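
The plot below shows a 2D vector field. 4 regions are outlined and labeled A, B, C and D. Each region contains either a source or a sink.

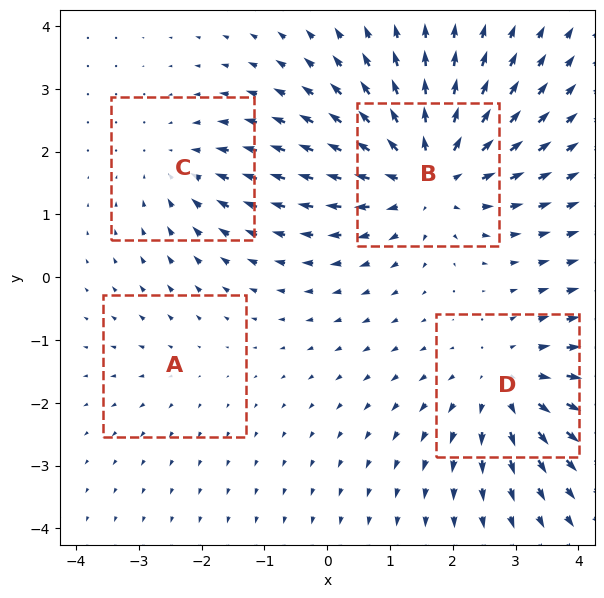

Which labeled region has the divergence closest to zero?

A

Divergence at each region's feature centre — A: about +2, B: about +6, C: about -3, D: about +5. Region A is closest to zero.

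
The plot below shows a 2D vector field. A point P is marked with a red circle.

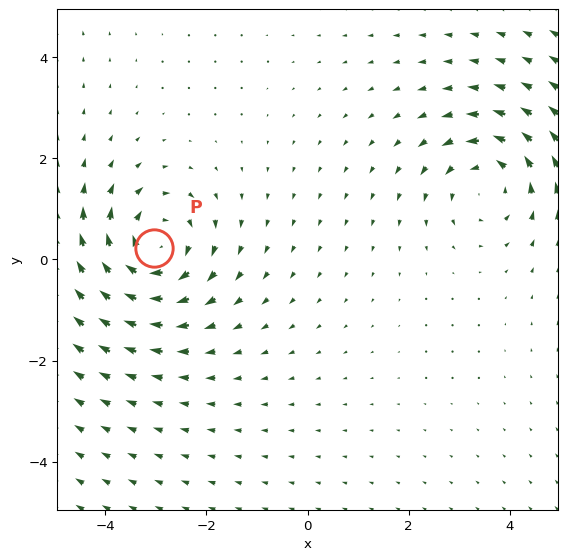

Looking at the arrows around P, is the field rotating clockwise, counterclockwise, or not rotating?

Near P at (-3.0, 0.2) the arrows circulate clockwise. The curl (z-component) there is about -4; negative curl means clockwise rotation.

clockwise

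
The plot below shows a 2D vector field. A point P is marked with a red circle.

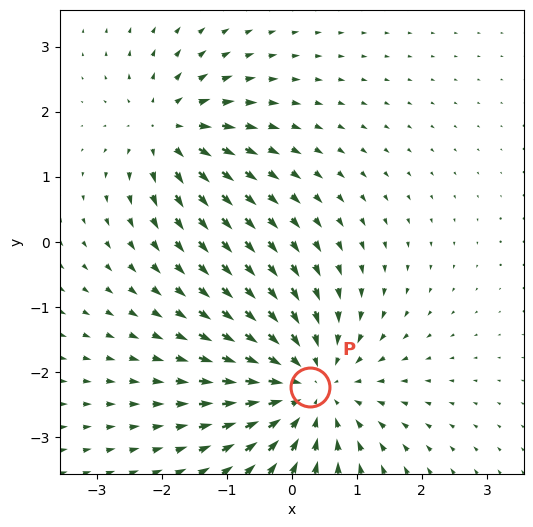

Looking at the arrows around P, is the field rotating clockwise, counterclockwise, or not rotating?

Near P at (0.3, -2.2) the arrows show no circulation. The curl there is ≈0.

not rotating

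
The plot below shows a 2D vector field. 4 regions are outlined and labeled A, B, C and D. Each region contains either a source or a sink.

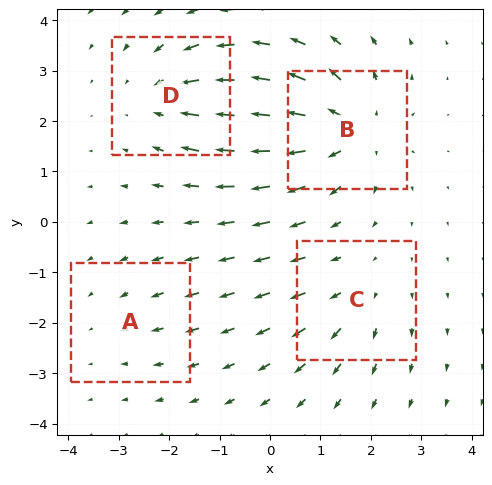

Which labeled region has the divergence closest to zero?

A

Divergence at each region's feature centre — A: about -2, B: about +6, C: about +3, D: about -4. Region A is closest to zero.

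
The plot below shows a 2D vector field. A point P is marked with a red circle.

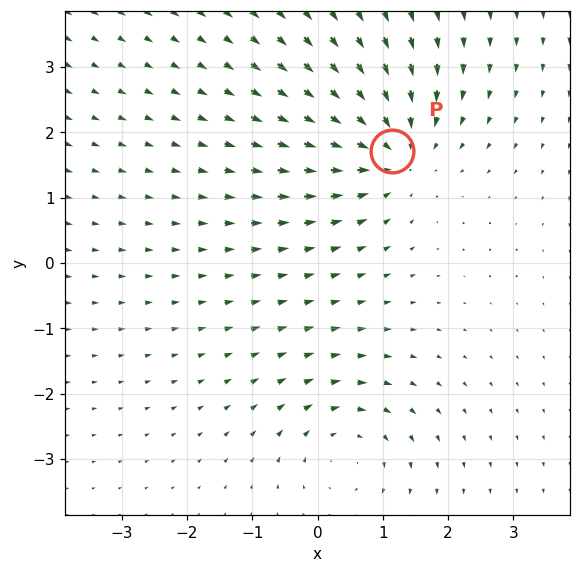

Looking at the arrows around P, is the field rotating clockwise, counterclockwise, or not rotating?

Near P at (1.1, 1.7) the arrows show no circulation. The curl there is ≈0.

not rotating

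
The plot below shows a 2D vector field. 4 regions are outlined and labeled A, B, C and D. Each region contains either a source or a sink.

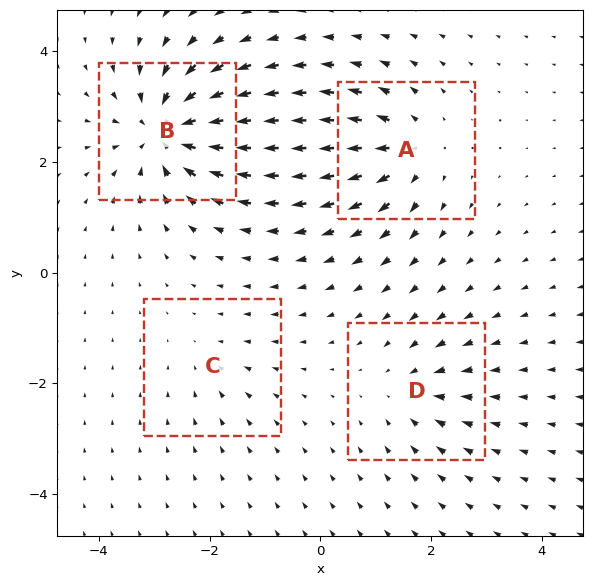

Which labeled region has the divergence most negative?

Divergence at each region's feature centre — A: about +6, B: about -8, C: about -2, D: about -4. Region B is most negative.

B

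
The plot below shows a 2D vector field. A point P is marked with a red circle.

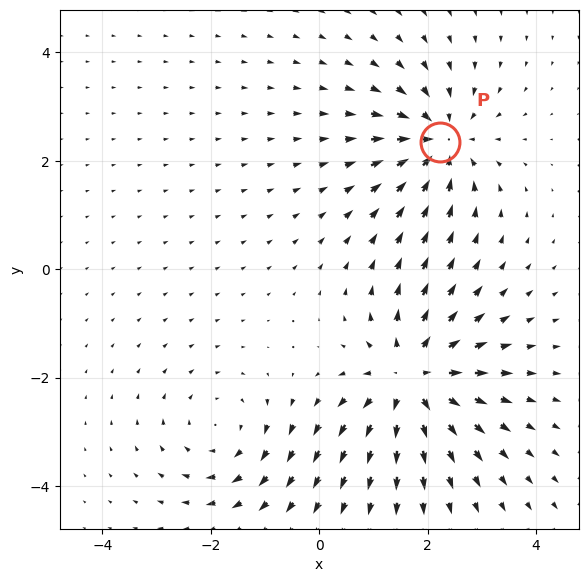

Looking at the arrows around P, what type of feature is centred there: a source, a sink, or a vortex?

At P (2.2, 2.3) the arrows converge inward. Divergence about -5, curl ≈0 — negative divergence with near-zero curl is a sink.

sink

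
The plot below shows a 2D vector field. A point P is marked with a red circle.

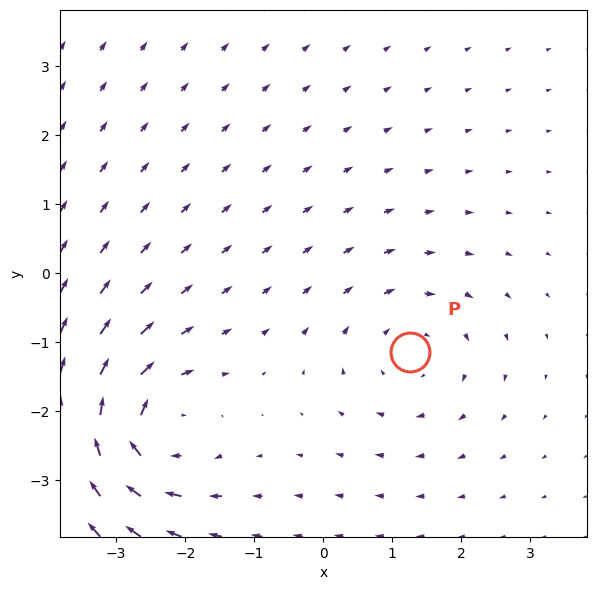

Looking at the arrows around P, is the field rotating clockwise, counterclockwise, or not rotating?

Near P at (1.3, -1.1) the arrows circulate clockwise. The curl (z-component) there is about -2; negative curl means clockwise rotation.

clockwise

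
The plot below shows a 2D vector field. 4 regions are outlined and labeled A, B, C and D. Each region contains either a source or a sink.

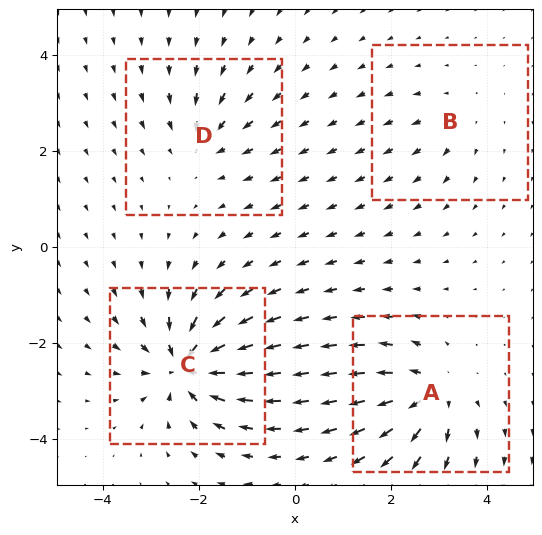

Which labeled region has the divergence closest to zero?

B

Divergence at each region's feature centre — A: about +6, B: about +3, C: about -8, D: about -4. Region B is closest to zero.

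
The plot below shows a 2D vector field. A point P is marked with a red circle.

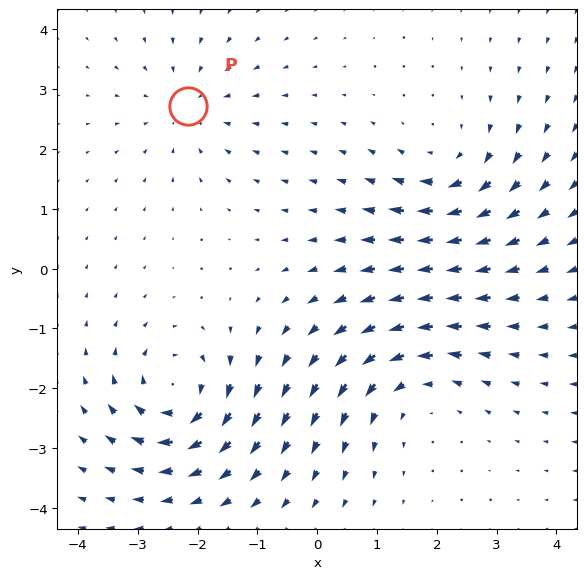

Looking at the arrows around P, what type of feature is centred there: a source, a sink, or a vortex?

sink

At P (-2.2, 2.7) the arrows converge inward. Divergence about -3, curl ≈0 — negative divergence with near-zero curl is a sink.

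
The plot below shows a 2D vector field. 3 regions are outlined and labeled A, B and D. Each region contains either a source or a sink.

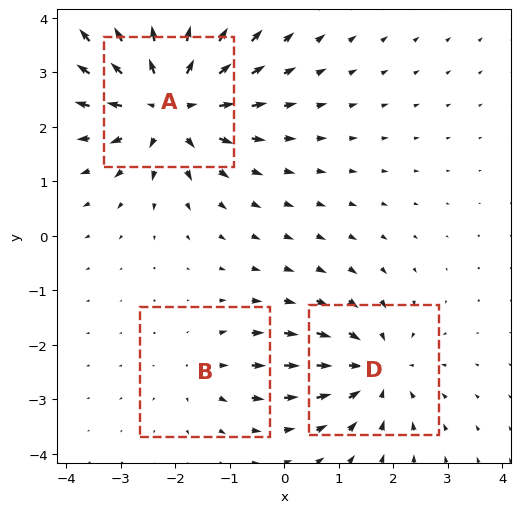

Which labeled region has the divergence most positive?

A

Divergence at each region's feature centre — A: about +5, B: about +2, D: about -3. Region A is most positive.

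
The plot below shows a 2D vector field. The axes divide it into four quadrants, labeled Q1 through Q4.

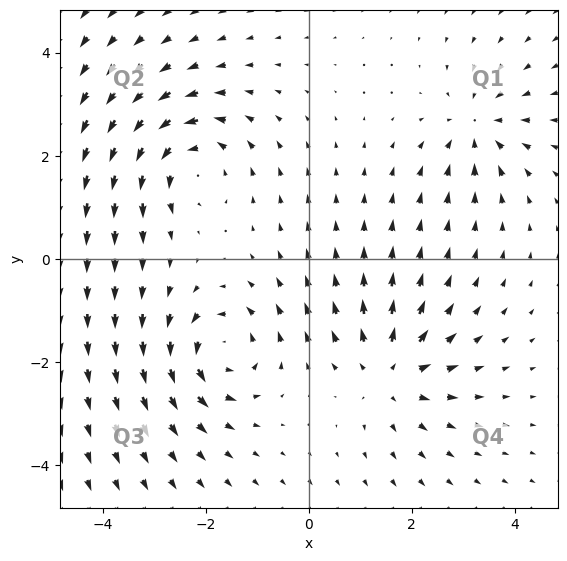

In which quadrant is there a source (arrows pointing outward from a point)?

The source sits at approximately (1.6, -2.2), which lies in quadrant Q4. The divergence there is about +4, positive as expected for a source.

Q4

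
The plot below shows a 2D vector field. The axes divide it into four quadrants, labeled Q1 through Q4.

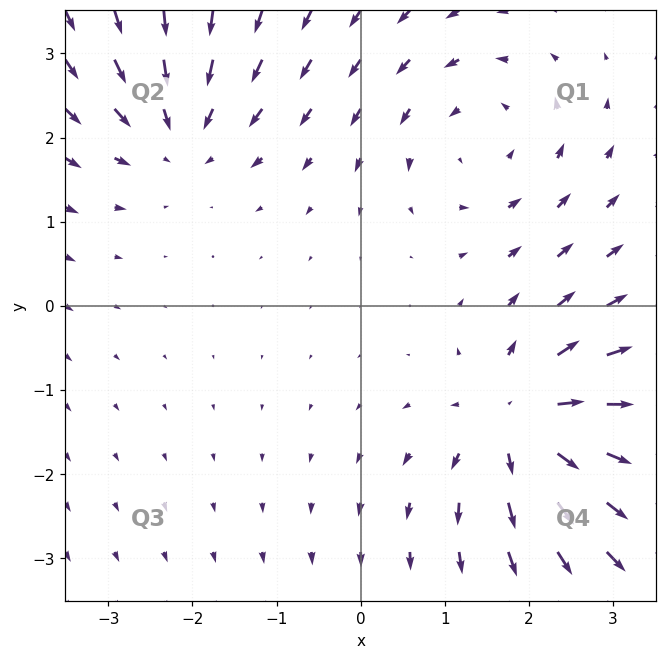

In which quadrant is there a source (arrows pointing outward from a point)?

The source sits at approximately (1.9, -1.4), which lies in quadrant Q4. The divergence there is about +5, positive as expected for a source.

Q4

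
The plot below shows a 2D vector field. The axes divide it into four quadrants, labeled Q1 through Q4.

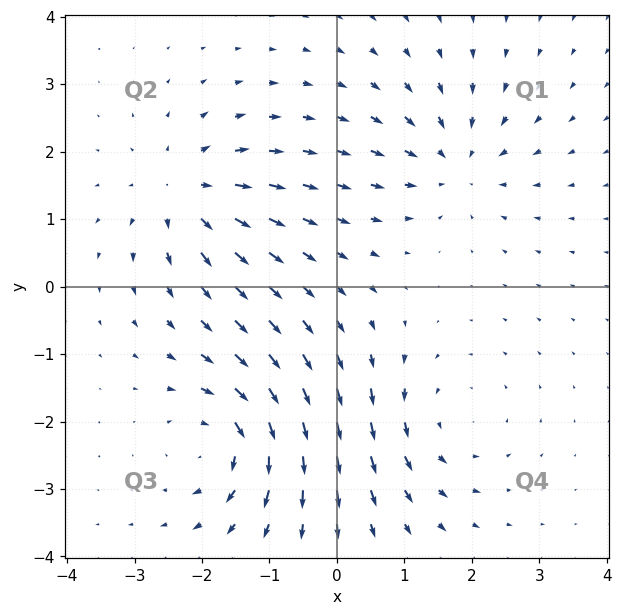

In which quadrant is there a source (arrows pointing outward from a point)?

Q2

The source sits at approximately (-2.2, 1.4), which lies in quadrant Q2. The divergence there is about +5, positive as expected for a source.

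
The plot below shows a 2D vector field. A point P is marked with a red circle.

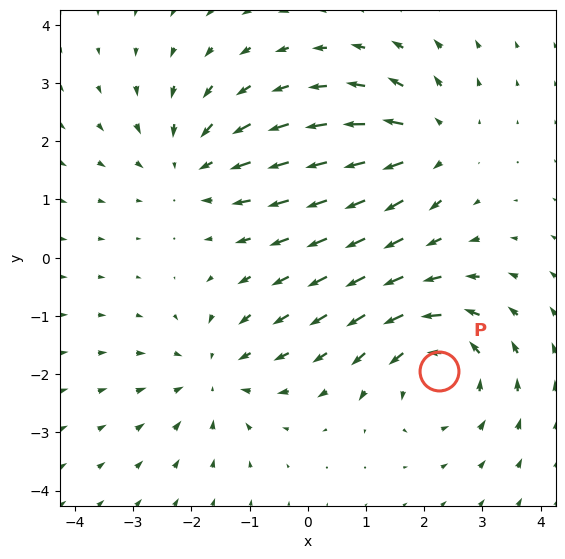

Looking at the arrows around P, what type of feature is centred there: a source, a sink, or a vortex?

vortex

At P (2.3, -1.9) the arrows circulate counterclockwise. Divergence ≈0, curl about +5 — near-zero divergence with nonzero curl is a vortex.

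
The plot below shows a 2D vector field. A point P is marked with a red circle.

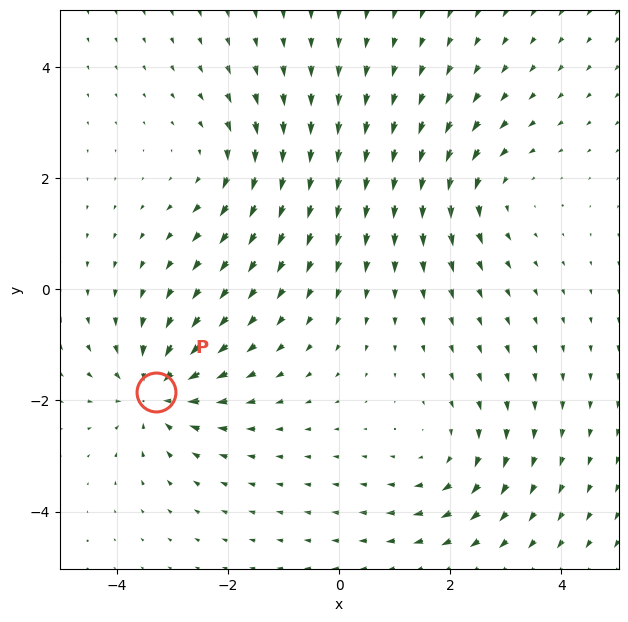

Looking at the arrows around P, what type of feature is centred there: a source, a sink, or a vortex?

sink

At P (-3.3, -1.8) the arrows converge inward. Divergence about -5, curl ≈0 — negative divergence with near-zero curl is a sink.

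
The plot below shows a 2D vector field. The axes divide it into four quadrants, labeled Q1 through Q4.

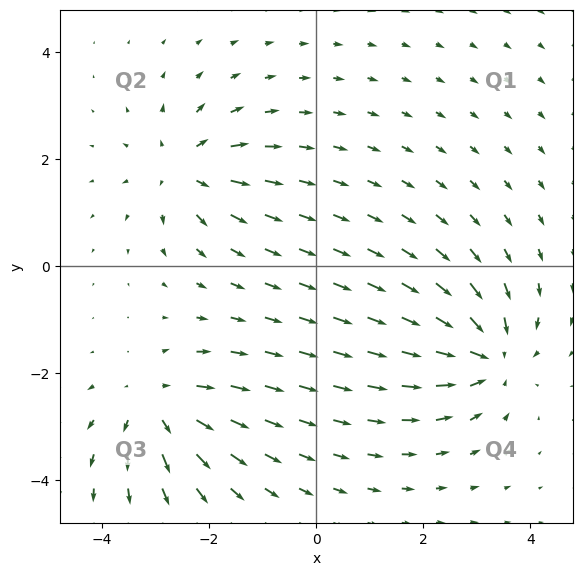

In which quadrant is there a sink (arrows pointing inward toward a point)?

The sink sits at approximately (3.2, -1.7), which lies in quadrant Q4. The divergence there is about -5, negative as expected for a sink.

Q4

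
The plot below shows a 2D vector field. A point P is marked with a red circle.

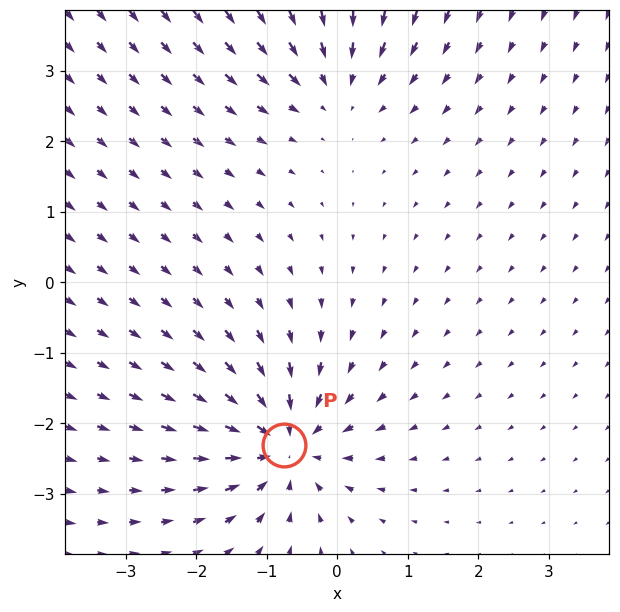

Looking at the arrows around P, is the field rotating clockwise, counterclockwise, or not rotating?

not rotating

Near P at (-0.8, -2.3) the arrows show no circulation. The curl there is ≈0.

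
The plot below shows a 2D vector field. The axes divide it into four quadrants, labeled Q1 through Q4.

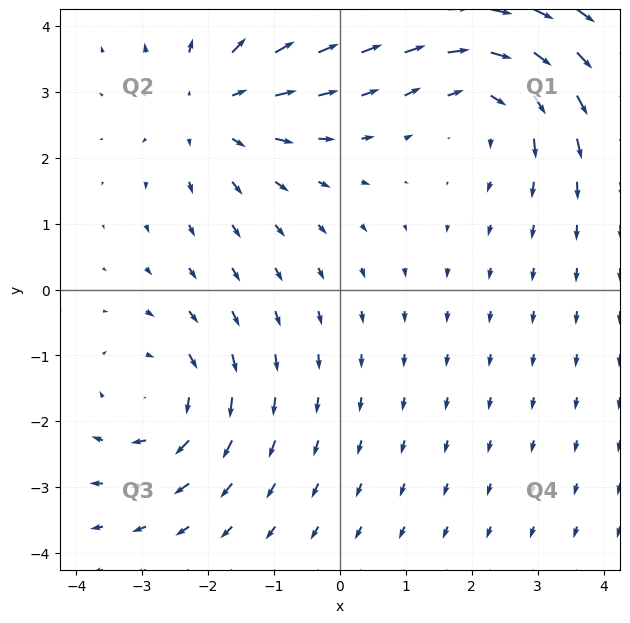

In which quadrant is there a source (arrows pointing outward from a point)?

Q2

The source sits at approximately (-1.9, 2.8), which lies in quadrant Q2. The divergence there is about +4, positive as expected for a source.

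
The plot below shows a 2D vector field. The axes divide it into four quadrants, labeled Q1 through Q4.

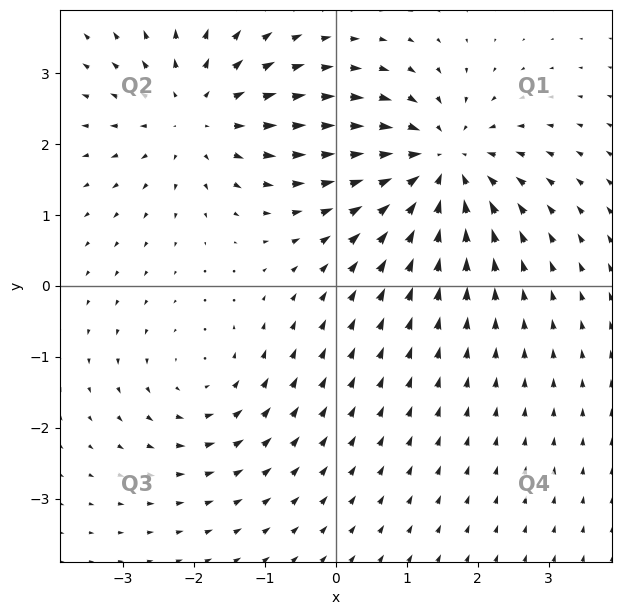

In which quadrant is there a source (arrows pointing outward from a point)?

Q2

The source sits at approximately (-1.9, 2.4), which lies in quadrant Q2. The divergence there is about +3, positive as expected for a source.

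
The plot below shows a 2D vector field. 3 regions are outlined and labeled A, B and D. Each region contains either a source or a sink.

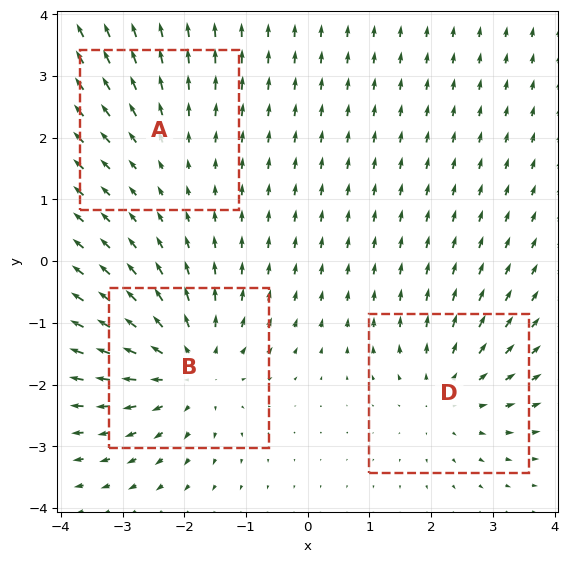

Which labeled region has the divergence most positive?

B

Divergence at each region's feature centre — A: about +2, B: about +4, D: about +3. Region B is most positive.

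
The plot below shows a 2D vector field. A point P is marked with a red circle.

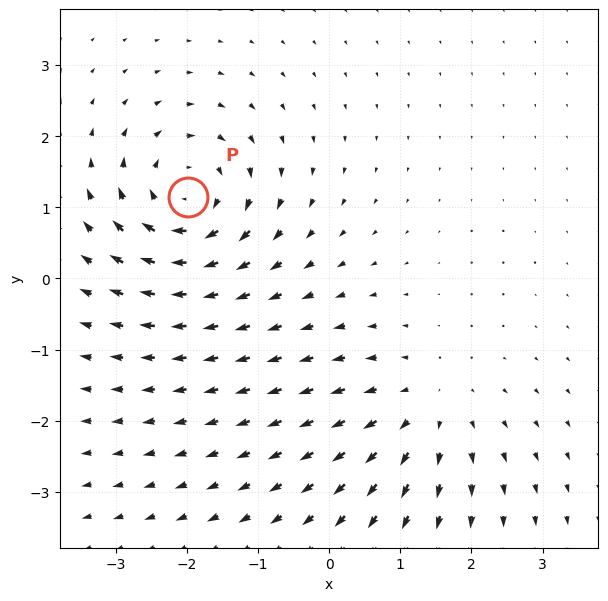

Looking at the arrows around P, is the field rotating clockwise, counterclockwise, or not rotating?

clockwise

Near P at (-2.0, 1.1) the arrows circulate clockwise. The curl (z-component) there is about -5; negative curl means clockwise rotation.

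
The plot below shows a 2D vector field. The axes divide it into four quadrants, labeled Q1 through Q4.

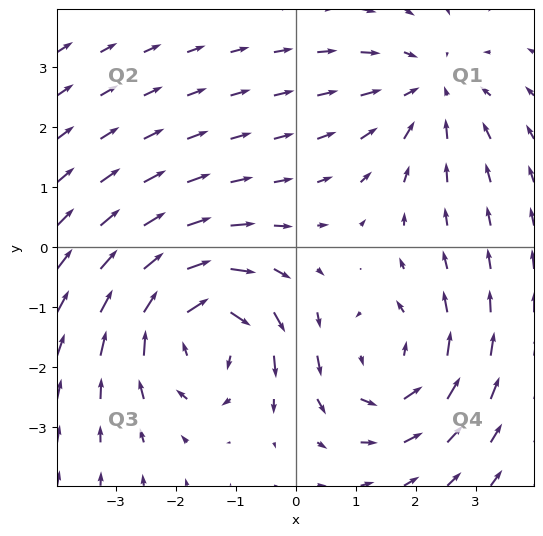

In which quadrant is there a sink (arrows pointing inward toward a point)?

Q1

The sink sits at approximately (2.2, 2.6), which lies in quadrant Q1. The divergence there is about -3, negative as expected for a sink.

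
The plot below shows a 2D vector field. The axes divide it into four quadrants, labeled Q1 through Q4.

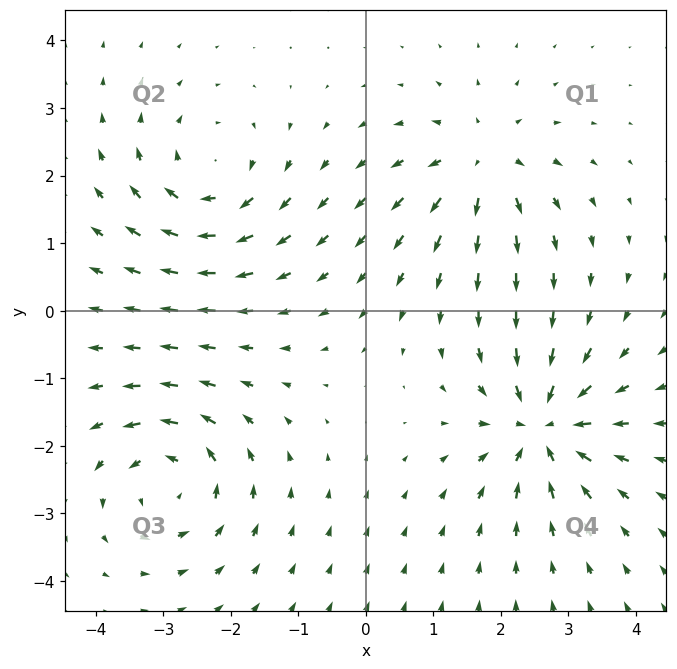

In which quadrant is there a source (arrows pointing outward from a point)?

Q1

The source sits at approximately (1.7, 2.2), which lies in quadrant Q1. The divergence there is about +4, positive as expected for a source.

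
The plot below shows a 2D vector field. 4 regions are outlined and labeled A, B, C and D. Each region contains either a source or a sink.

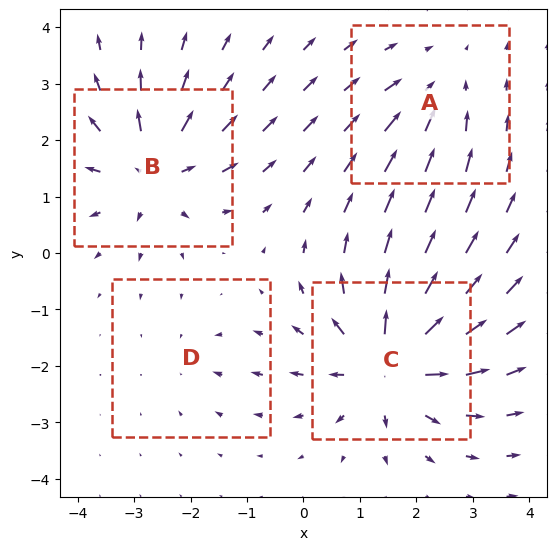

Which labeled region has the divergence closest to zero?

D

Divergence at each region's feature centre — A: about -4, B: about +6, C: about +8, D: about -2. Region D is closest to zero.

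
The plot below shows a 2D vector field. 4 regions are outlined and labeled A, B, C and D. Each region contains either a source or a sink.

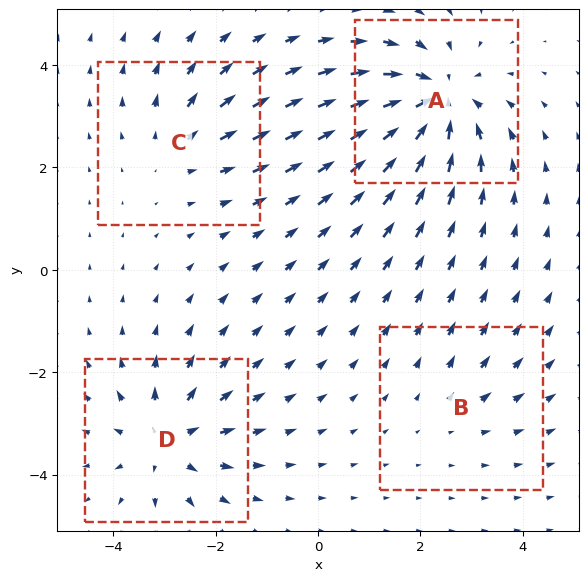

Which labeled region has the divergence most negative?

A

Divergence at each region's feature centre — A: about -7, B: about +2, C: about +3, D: about +5. Region A is most negative.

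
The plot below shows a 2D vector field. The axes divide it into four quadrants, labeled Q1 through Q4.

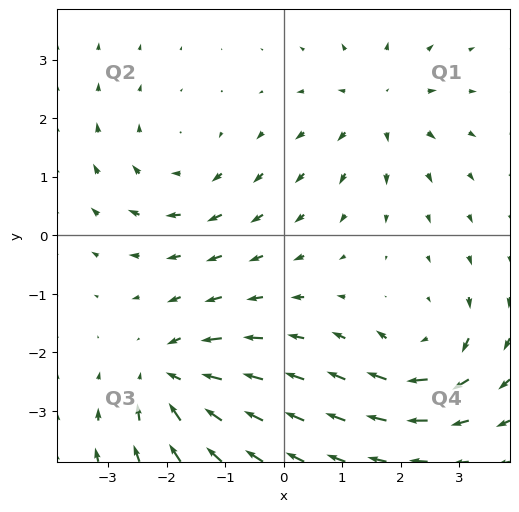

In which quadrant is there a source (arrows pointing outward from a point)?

Q1

The source sits at approximately (1.6, 2.2), which lies in quadrant Q1. The divergence there is about +4, positive as expected for a source.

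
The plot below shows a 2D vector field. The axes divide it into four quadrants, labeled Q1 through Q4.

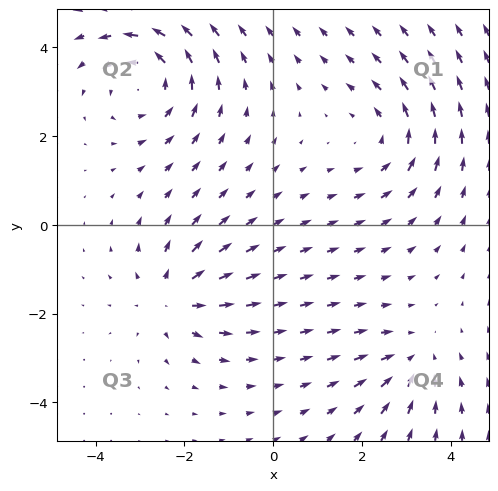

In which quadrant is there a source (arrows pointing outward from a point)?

Q3

The source sits at approximately (-2.3, -1.6), which lies in quadrant Q3. The divergence there is about +4, positive as expected for a source.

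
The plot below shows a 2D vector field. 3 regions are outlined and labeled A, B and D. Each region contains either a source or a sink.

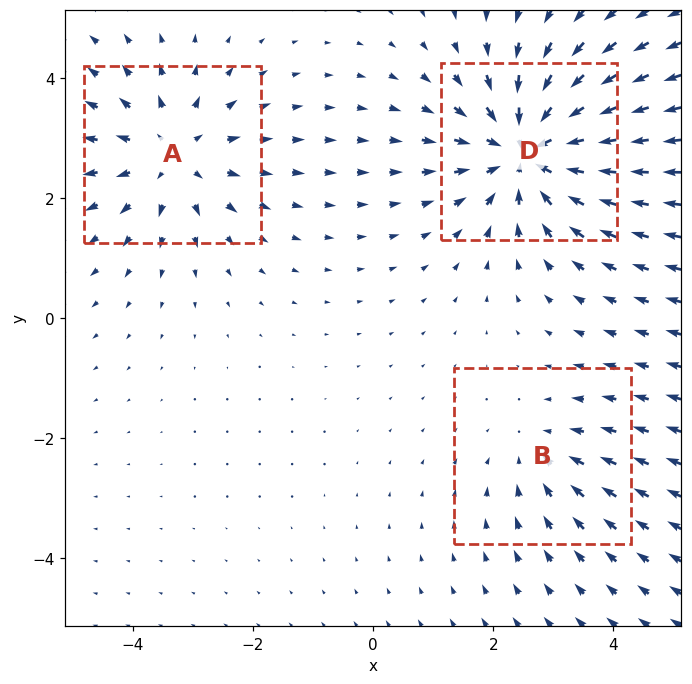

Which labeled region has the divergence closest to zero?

B

Divergence at each region's feature centre — A: about +3, B: about -2, D: about -5. Region B is closest to zero.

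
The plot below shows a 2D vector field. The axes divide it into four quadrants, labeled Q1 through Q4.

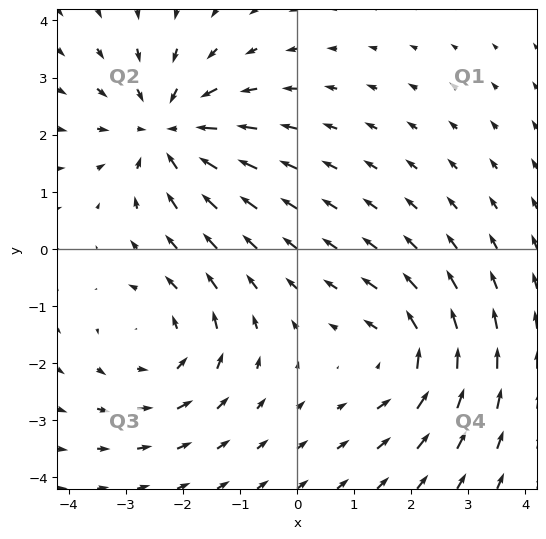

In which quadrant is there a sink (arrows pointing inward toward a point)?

Q2

The sink sits at approximately (-2.3, 2.1), which lies in quadrant Q2. The divergence there is about -5, negative as expected for a sink.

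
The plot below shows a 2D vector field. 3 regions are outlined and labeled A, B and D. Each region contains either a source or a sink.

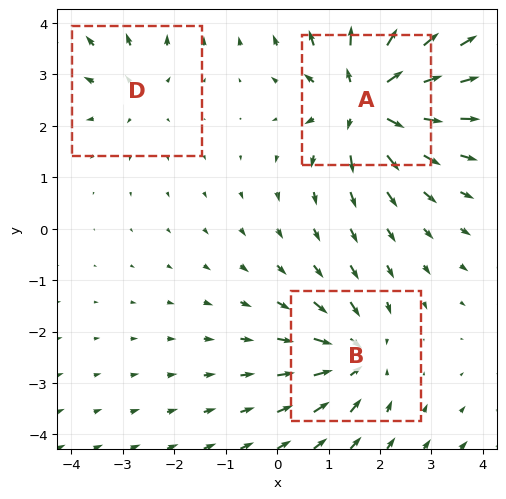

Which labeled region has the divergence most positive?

A

Divergence at each region's feature centre — A: about +6, B: about -4, D: about +3. Region A is most positive.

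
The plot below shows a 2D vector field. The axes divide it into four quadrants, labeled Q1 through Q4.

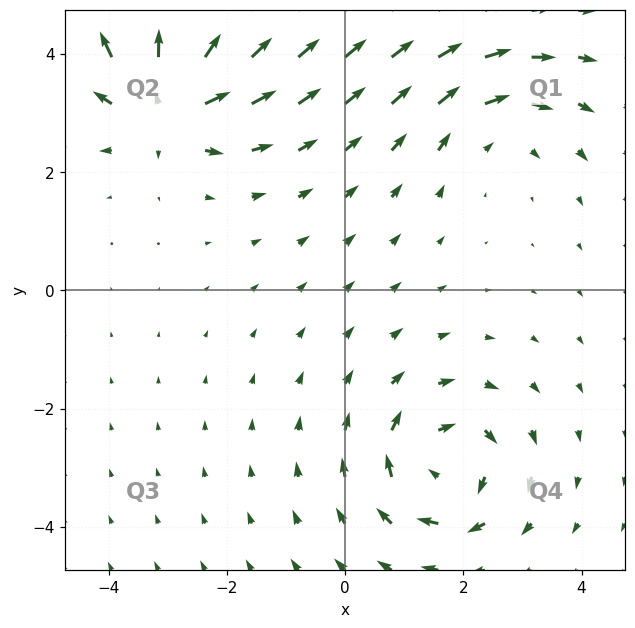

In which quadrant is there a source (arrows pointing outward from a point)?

Q2

The source sits at approximately (-3.0, 3.2), which lies in quadrant Q2. The divergence there is about +6, positive as expected for a source.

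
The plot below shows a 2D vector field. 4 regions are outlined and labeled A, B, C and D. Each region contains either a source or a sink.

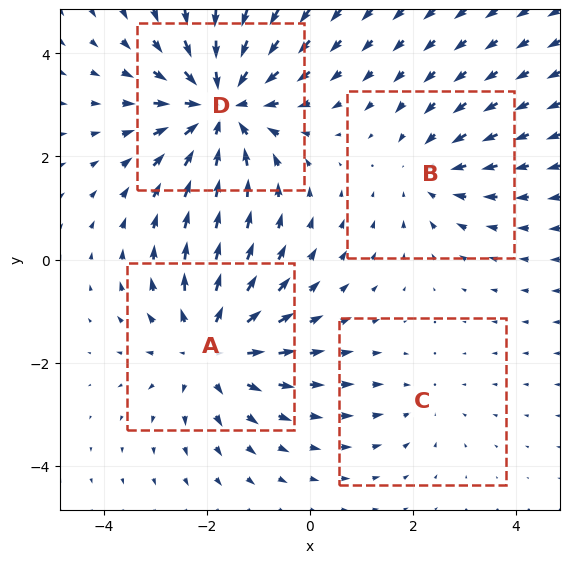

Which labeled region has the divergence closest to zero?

C

Divergence at each region's feature centre — A: about +4, B: about -3, C: about -2, D: about -6. Region C is closest to zero.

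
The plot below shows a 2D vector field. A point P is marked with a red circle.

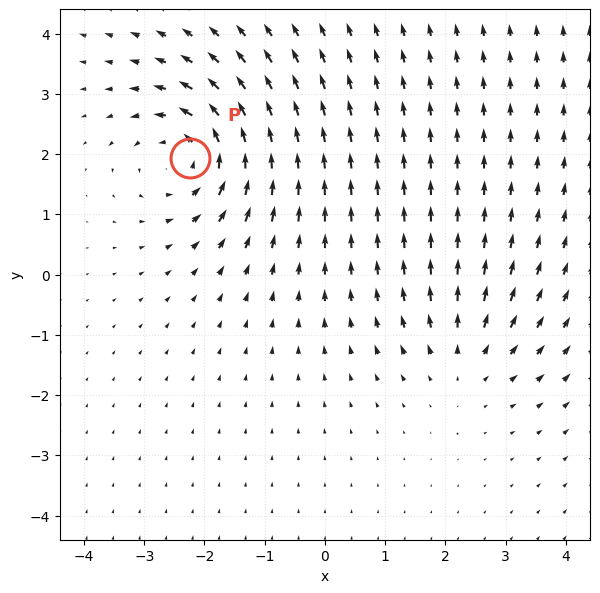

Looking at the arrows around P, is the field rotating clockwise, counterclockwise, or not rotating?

counterclockwise

Near P at (-2.2, 1.9) the arrows circulate counterclockwise. The curl (z-component) there is about +6; positive curl means counterclockwise rotation.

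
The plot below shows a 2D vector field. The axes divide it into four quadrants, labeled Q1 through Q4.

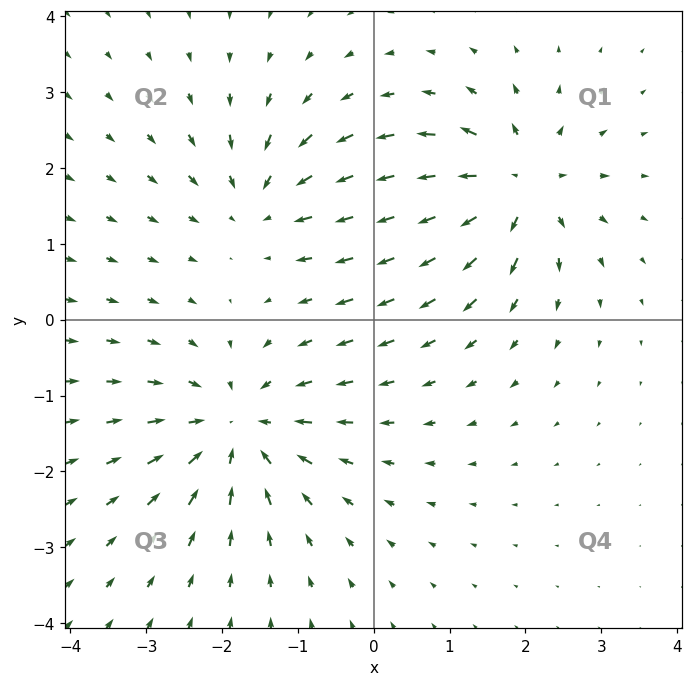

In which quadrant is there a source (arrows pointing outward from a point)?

The source sits at approximately (1.9, 1.8), which lies in quadrant Q1. The divergence there is about +6, positive as expected for a source.

Q1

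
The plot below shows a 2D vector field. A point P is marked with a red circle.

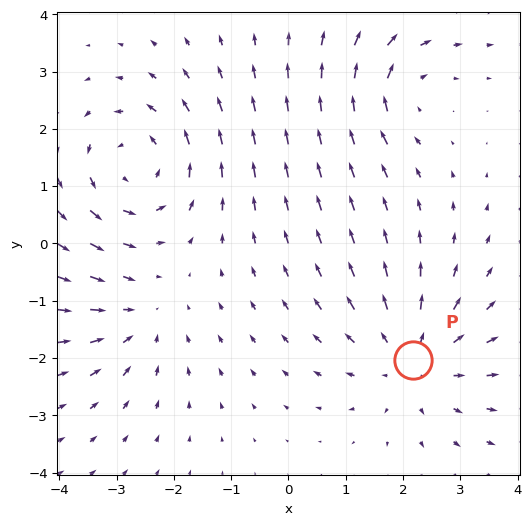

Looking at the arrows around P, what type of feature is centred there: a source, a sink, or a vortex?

At P (2.2, -2.0) the arrows spread outward. Divergence about +4, curl ≈0 — positive divergence with near-zero curl is a source.

source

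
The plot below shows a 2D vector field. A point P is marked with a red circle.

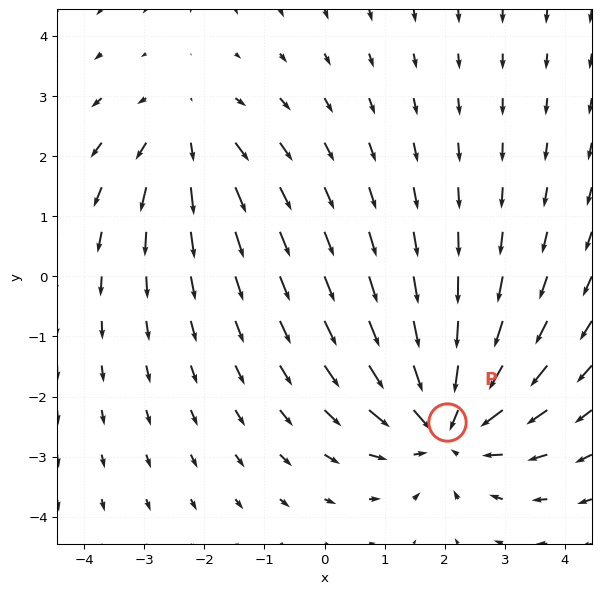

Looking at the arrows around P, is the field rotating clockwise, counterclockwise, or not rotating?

not rotating

Near P at (2.0, -2.4) the arrows show no circulation. The curl there is ≈0.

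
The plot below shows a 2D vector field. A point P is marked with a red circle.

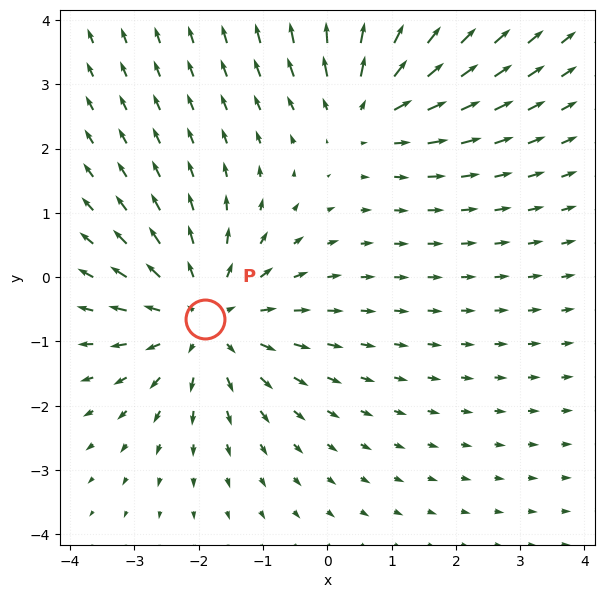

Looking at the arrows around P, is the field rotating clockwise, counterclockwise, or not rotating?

Near P at (-1.9, -0.6) the arrows show no circulation. The curl there is ≈0.

not rotating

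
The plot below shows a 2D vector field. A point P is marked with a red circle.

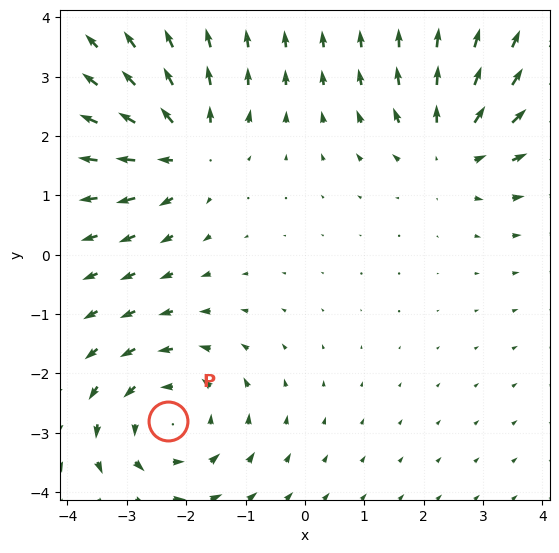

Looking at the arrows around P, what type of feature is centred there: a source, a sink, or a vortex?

At P (-2.3, -2.8) the arrows circulate counterclockwise. Divergence ≈0, curl about +4 — near-zero divergence with nonzero curl is a vortex.

vortex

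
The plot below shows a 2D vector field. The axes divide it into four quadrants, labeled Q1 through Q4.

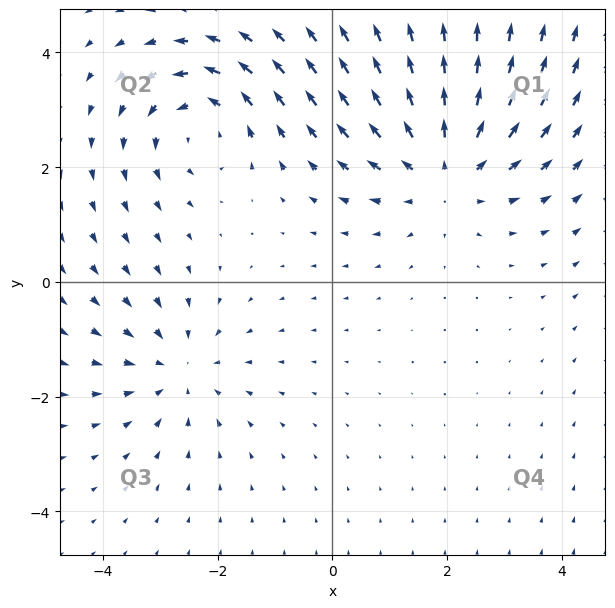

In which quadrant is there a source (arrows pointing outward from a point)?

Q1

The source sits at approximately (2.0, 2.0), which lies in quadrant Q1. The divergence there is about +4, positive as expected for a source.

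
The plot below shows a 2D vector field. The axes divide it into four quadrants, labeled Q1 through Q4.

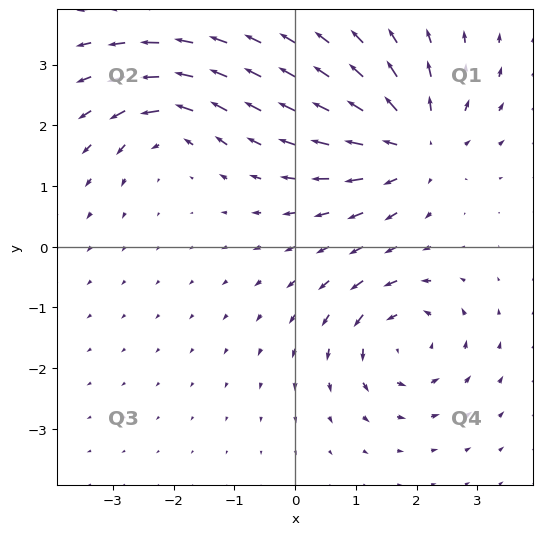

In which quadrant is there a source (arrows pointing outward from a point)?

Q1

The source sits at approximately (2.0, 1.7), which lies in quadrant Q1. The divergence there is about +5, positive as expected for a source.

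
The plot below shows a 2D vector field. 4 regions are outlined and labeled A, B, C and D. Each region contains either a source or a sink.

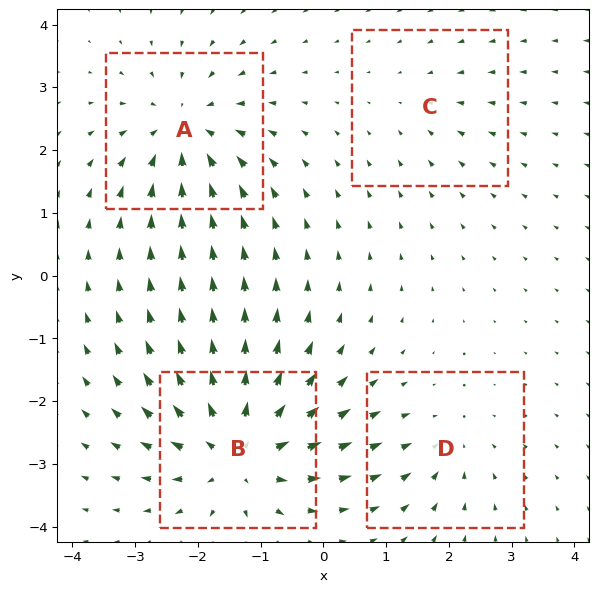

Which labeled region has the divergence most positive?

B

Divergence at each region's feature centre — A: about -5, B: about +7, C: about -2, D: about -3. Region B is most positive.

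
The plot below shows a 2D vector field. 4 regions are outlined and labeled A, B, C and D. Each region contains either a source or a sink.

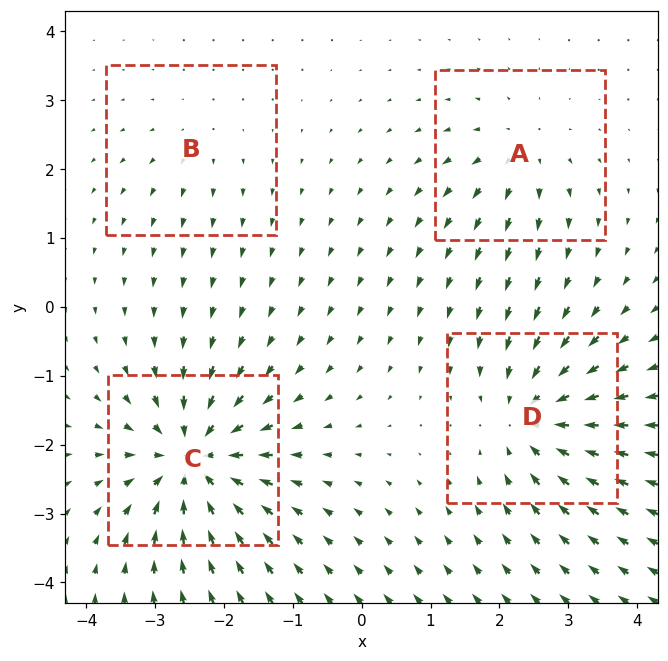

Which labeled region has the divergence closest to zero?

B

Divergence at each region's feature centre — A: about +4, B: about +2, C: about -8, D: about -6. Region B is closest to zero.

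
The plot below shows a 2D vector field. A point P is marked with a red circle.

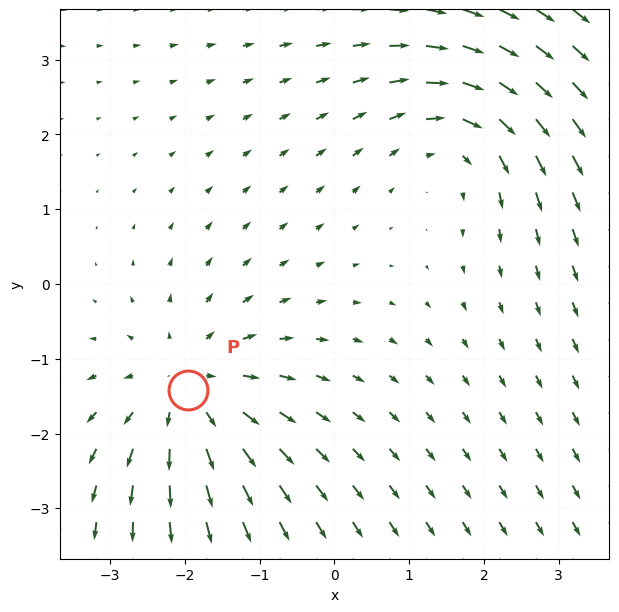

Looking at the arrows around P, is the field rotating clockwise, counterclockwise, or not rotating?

not rotating

Near P at (-2.0, -1.4) the arrows show no circulation. The curl there is ≈0.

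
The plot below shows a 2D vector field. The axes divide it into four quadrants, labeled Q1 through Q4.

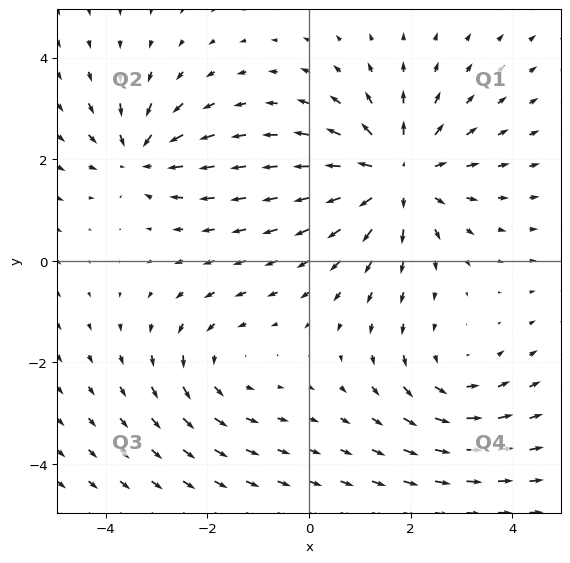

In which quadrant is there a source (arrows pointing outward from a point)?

Q1

The source sits at approximately (1.7, 1.7), which lies in quadrant Q1. The divergence there is about +4, positive as expected for a source.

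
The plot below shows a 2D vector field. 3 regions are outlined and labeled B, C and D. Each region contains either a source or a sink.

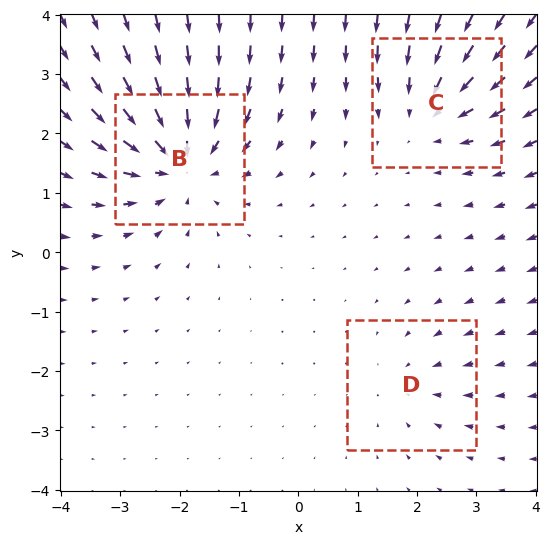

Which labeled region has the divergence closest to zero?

D

Divergence at each region's feature centre — B: about -5, C: about -3, D: about -2. Region D is closest to zero.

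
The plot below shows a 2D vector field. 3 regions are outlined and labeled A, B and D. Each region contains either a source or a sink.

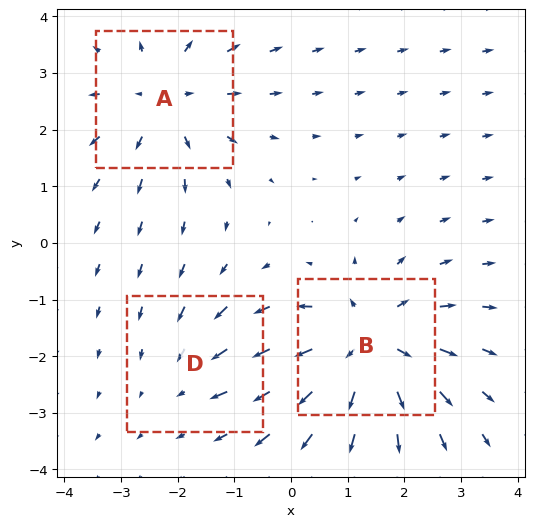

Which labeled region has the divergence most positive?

B

Divergence at each region's feature centre — A: about +3, B: about +4, D: about -2. Region B is most positive.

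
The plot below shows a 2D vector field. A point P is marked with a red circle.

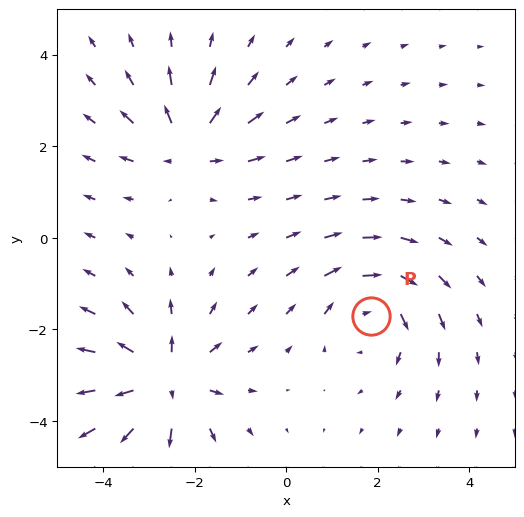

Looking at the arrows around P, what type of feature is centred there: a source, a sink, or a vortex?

At P (1.9, -1.7) the arrows circulate clockwise. Divergence ≈0, curl about -4 — near-zero divergence with nonzero curl is a vortex.

vortex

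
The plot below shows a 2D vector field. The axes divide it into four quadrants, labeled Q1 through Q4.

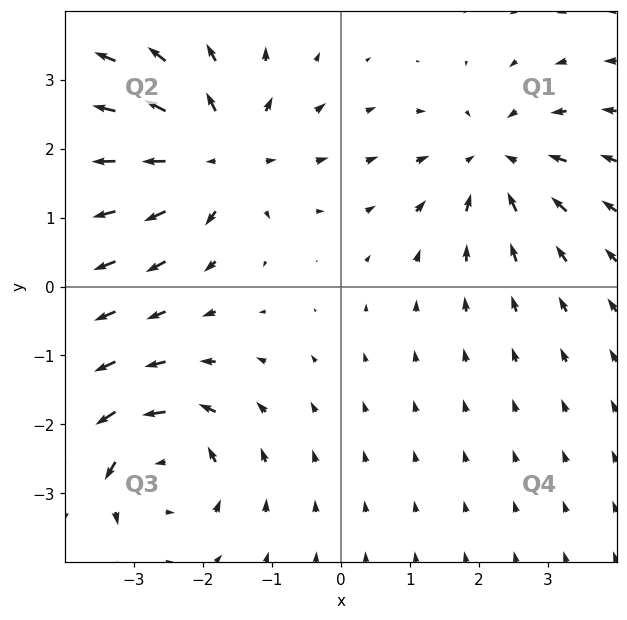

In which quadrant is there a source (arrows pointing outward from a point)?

Q2

The source sits at approximately (-1.8, 1.9), which lies in quadrant Q2. The divergence there is about +5, positive as expected for a source.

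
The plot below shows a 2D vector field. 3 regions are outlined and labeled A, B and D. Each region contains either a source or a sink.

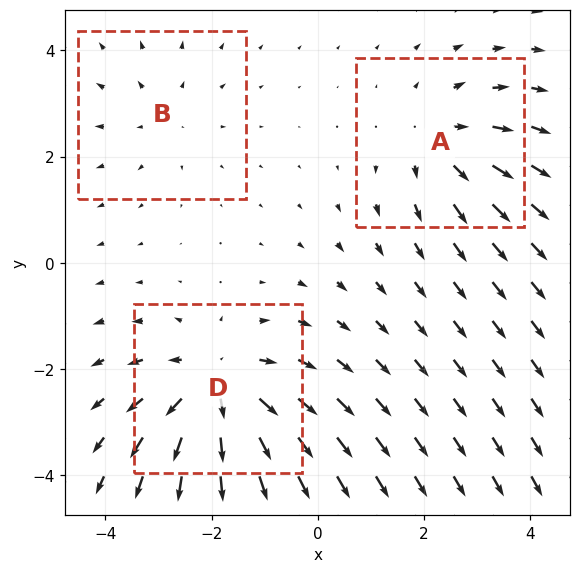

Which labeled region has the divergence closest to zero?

B

Divergence at each region's feature centre — A: about +3, B: about +2, D: about +5. Region B is closest to zero.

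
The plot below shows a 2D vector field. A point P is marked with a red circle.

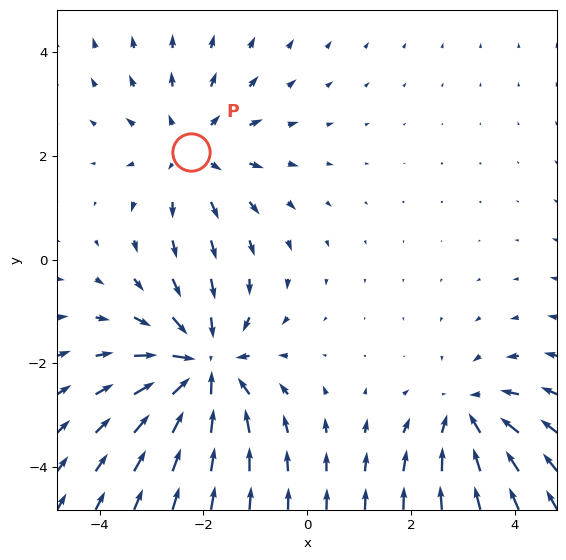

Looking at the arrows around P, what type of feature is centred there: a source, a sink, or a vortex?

source

At P (-2.2, 2.1) the arrows spread outward. Divergence about +3, curl ≈0 — positive divergence with near-zero curl is a source.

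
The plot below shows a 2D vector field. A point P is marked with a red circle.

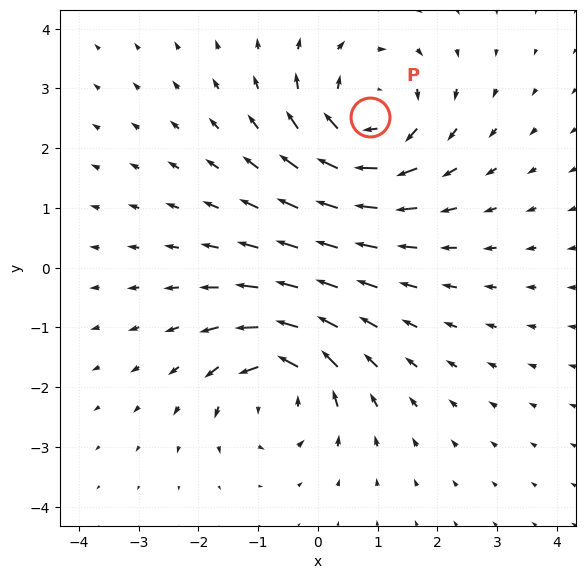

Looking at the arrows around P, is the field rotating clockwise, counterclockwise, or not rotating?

clockwise

Near P at (0.9, 2.5) the arrows circulate clockwise. The curl (z-component) there is about -5; negative curl means clockwise rotation.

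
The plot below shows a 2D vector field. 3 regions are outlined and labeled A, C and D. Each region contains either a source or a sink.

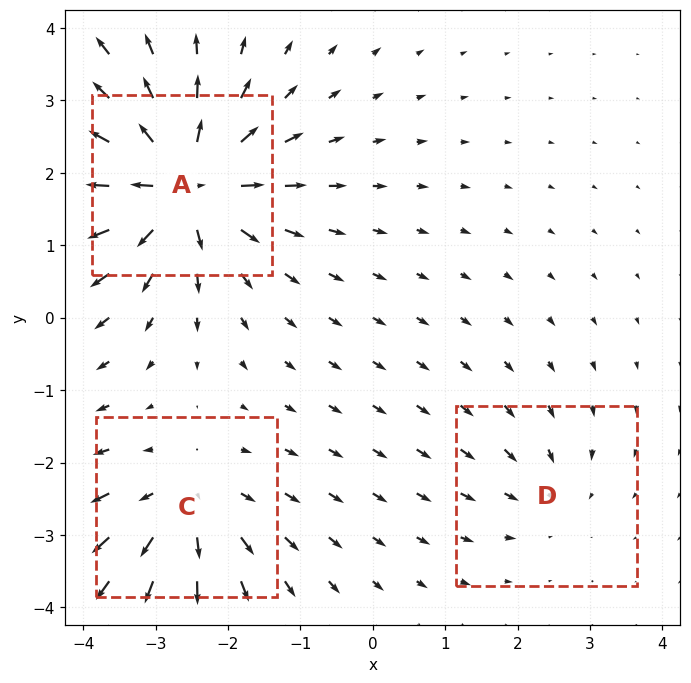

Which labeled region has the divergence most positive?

Divergence at each region's feature centre — A: about +6, C: about +4, D: about -2. Region A is most positive.

A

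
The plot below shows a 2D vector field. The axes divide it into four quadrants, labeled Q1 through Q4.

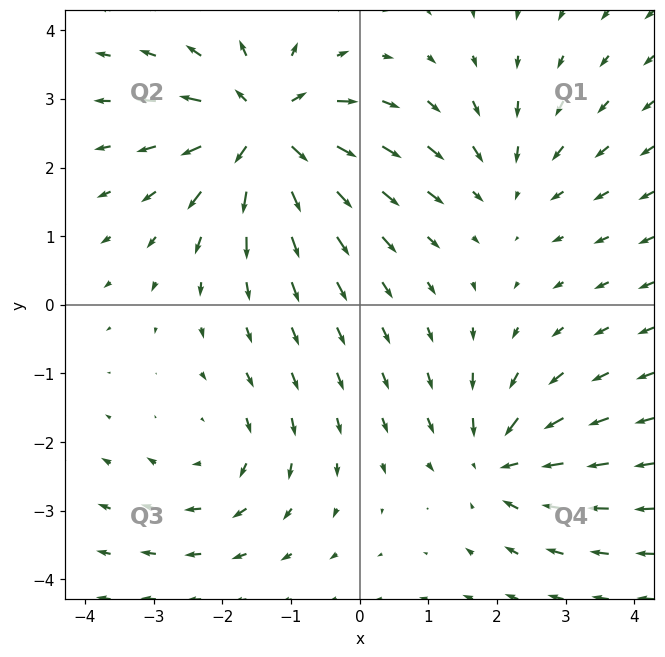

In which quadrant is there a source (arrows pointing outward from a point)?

Q2

The source sits at approximately (-1.4, 2.6), which lies in quadrant Q2. The divergence there is about +6, positive as expected for a source.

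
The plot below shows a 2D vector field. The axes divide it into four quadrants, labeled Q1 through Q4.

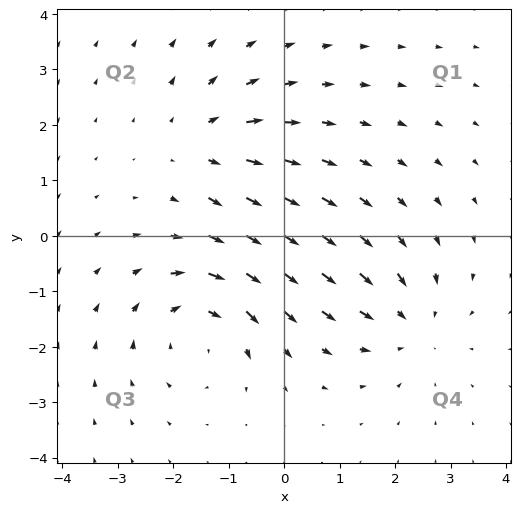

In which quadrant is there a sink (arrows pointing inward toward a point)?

Q4

The sink sits at approximately (2.3, -1.6), which lies in quadrant Q4. The divergence there is about -3, negative as expected for a sink.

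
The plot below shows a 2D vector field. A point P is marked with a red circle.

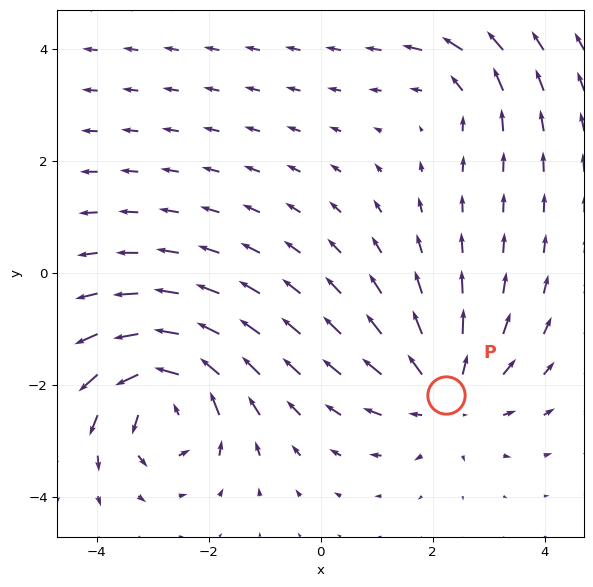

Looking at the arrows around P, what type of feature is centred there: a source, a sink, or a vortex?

source

At P (2.2, -2.2) the arrows spread outward. Divergence about +4, curl ≈0 — positive divergence with near-zero curl is a source.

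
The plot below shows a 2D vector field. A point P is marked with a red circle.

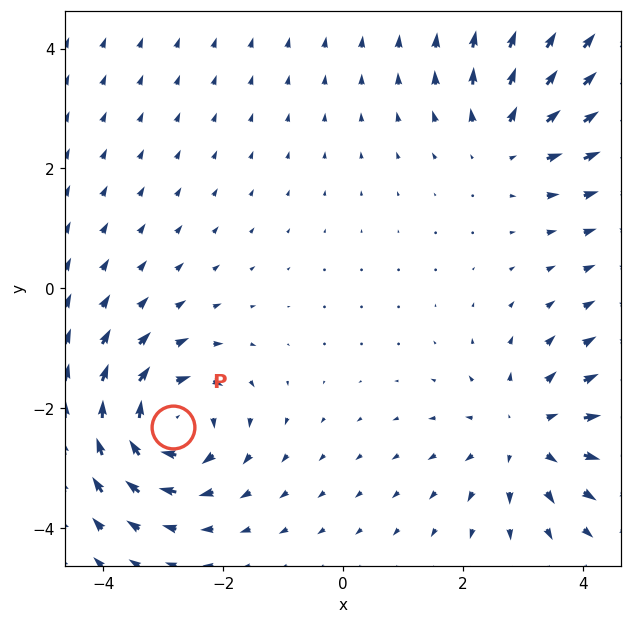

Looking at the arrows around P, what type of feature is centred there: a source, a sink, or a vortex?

At P (-2.8, -2.3) the arrows circulate clockwise. Divergence ≈0, curl about -6 — near-zero divergence with nonzero curl is a vortex.

vortex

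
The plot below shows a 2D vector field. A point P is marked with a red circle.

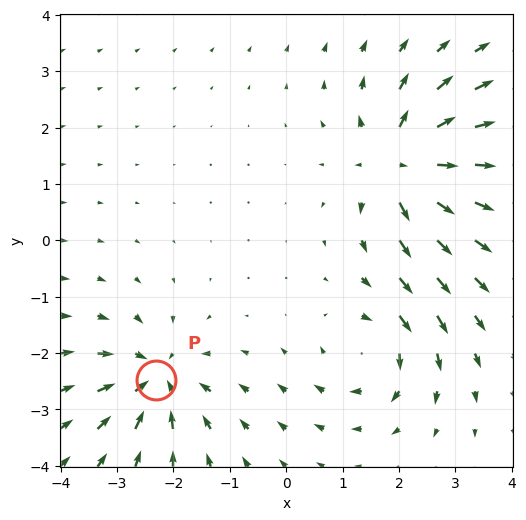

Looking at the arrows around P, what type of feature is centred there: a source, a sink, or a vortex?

At P (-2.3, -2.5) the arrows converge inward. Divergence about -5, curl ≈0 — negative divergence with near-zero curl is a sink.

sink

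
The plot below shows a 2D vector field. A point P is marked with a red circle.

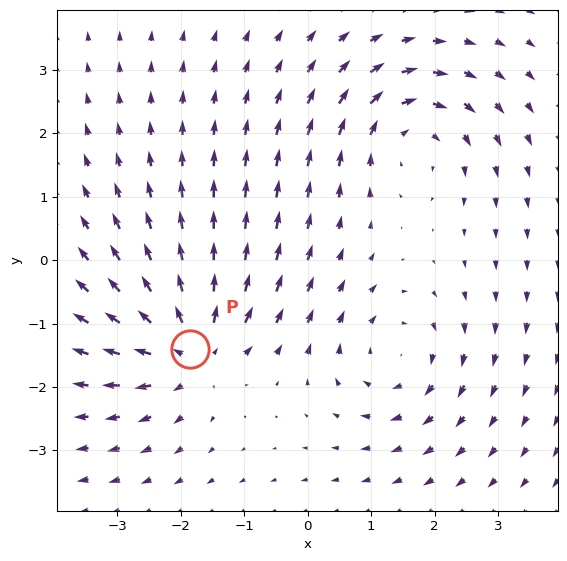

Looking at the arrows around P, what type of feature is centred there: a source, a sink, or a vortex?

source

At P (-1.8, -1.4) the arrows spread outward. Divergence about +6, curl ≈0 — positive divergence with near-zero curl is a source.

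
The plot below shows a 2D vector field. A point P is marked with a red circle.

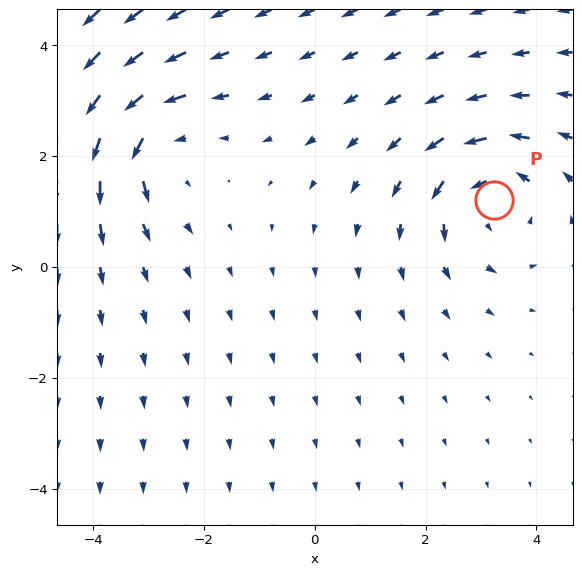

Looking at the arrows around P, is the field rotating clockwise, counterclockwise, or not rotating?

Near P at (3.2, 1.2) the arrows circulate counterclockwise. The curl (z-component) there is about +4; positive curl means counterclockwise rotation.

counterclockwise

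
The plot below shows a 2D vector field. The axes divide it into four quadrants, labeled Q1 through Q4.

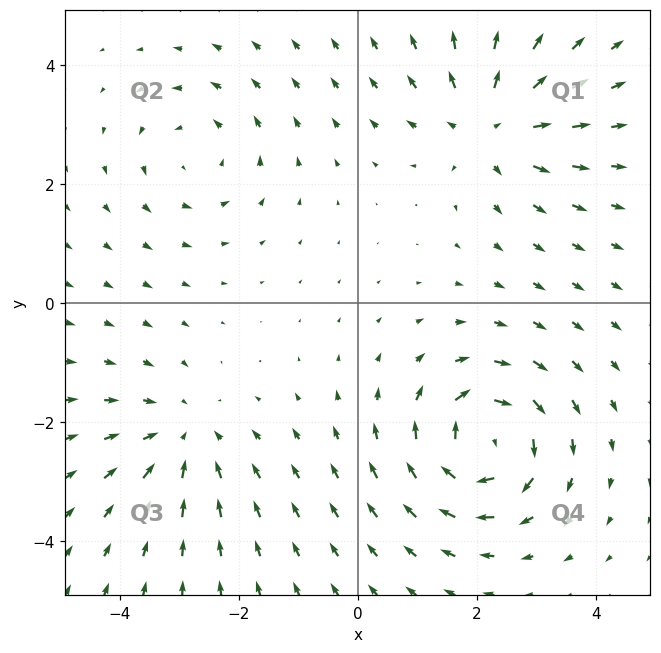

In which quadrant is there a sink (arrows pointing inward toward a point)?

The sink sits at approximately (-2.9, -2.3), which lies in quadrant Q3. The divergence there is about -3, negative as expected for a sink.

Q3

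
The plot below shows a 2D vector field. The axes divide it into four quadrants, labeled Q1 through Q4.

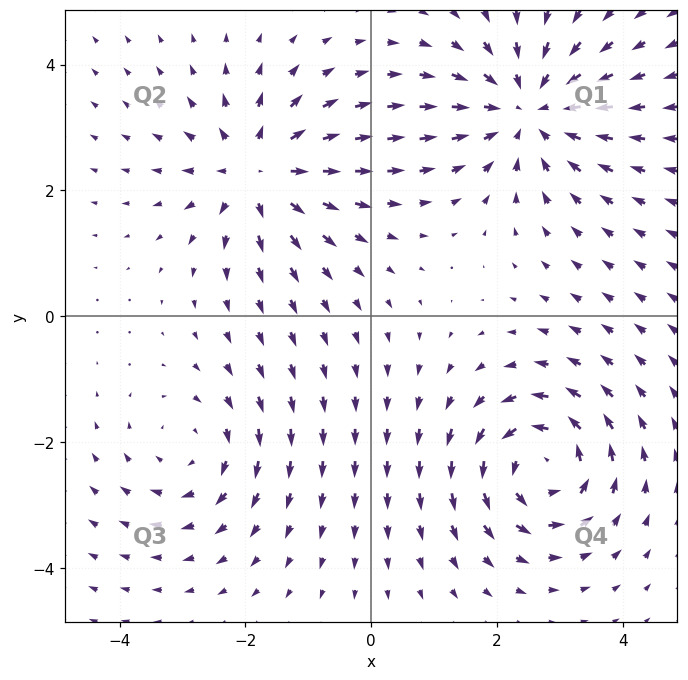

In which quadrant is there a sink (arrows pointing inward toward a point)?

Q1

The sink sits at approximately (2.5, 3.3), which lies in quadrant Q1. The divergence there is about -4, negative as expected for a sink.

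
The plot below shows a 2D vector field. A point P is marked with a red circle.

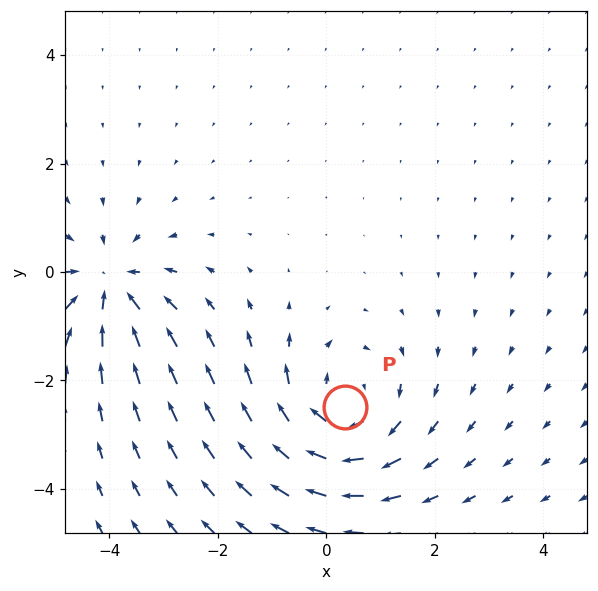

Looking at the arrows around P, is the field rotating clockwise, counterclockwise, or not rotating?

clockwise

Near P at (0.3, -2.5) the arrows circulate clockwise. The curl (z-component) there is about -4; negative curl means clockwise rotation.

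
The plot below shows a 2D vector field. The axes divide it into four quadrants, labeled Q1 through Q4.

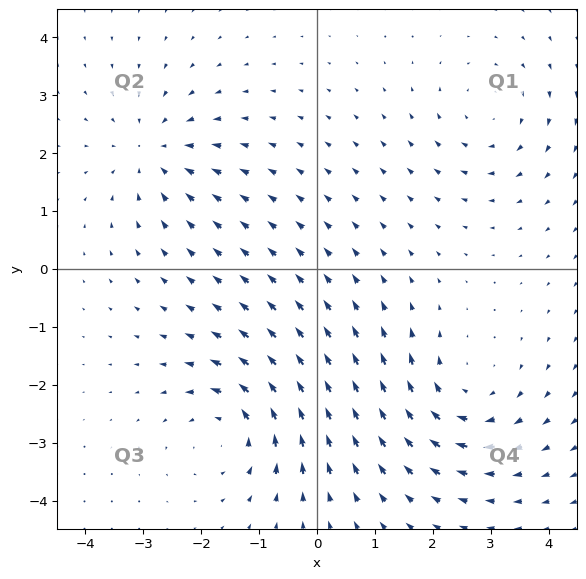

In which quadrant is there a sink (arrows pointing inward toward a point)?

Q2

The sink sits at approximately (-2.8, 2.0), which lies in quadrant Q2. The divergence there is about -4, negative as expected for a sink.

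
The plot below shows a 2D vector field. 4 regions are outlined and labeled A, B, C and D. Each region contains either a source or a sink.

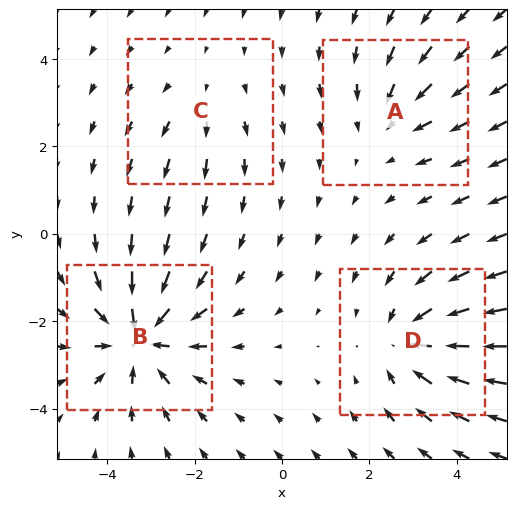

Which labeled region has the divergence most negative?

Divergence at each region's feature centre — A: about -3, B: about -6, C: about +2, D: about -4. Region B is most negative.

B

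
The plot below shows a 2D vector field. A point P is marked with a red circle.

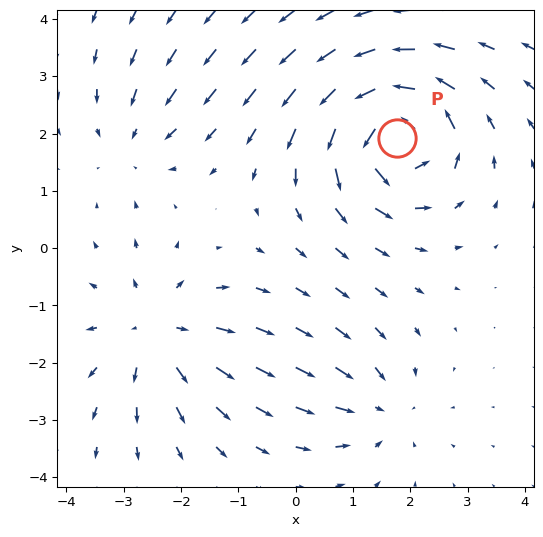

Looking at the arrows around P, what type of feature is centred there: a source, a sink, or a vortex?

At P (1.8, 1.9) the arrows circulate counterclockwise. Divergence ≈0, curl about +7 — near-zero divergence with nonzero curl is a vortex.

vortex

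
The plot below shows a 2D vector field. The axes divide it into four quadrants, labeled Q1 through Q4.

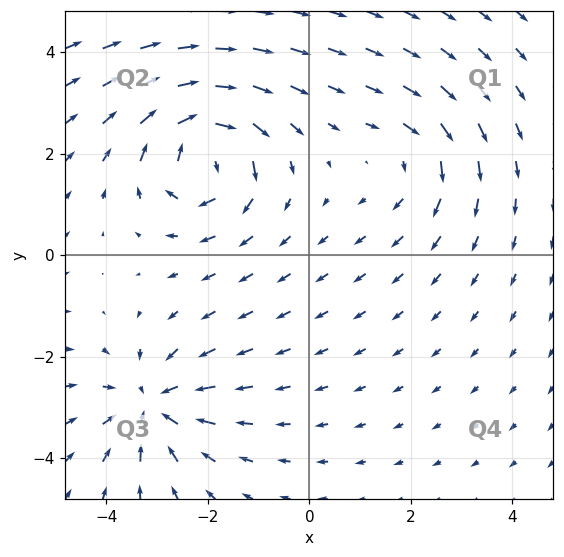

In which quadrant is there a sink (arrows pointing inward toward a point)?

The sink sits at approximately (-3.1, -3.0), which lies in quadrant Q3. The divergence there is about -5, negative as expected for a sink.

Q3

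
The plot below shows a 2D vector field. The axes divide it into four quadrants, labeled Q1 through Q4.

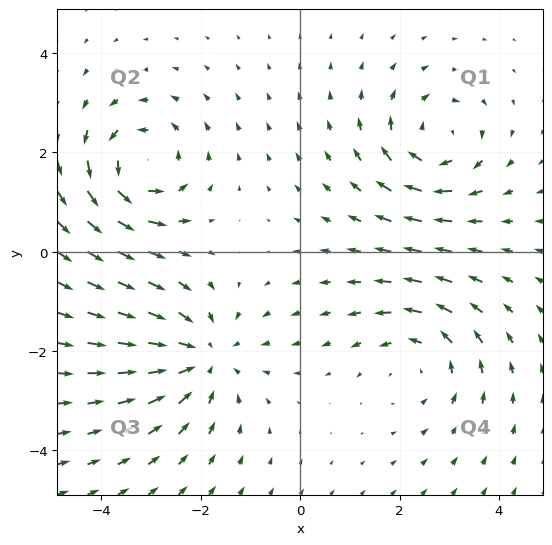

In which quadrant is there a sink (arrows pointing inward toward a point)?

Q3

The sink sits at approximately (-2.0, -2.1), which lies in quadrant Q3. The divergence there is about -4, negative as expected for a sink.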